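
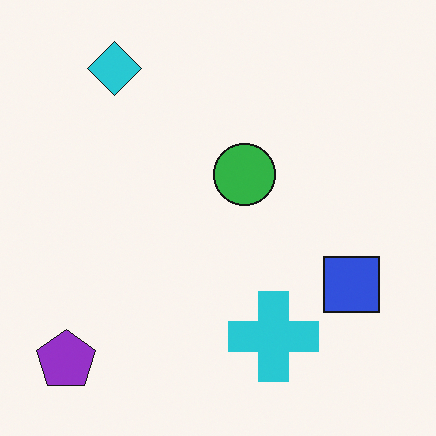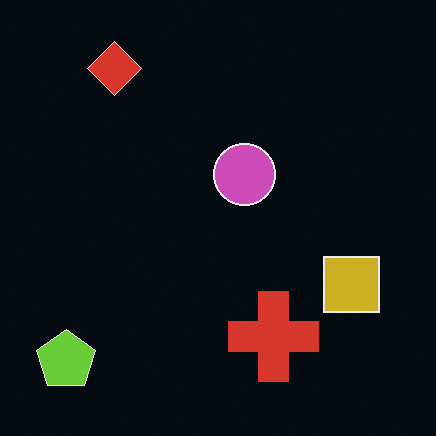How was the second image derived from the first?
The second image is the first color-inverted (negative).

The light background has become dark and every shape's color is its complement — a photographic negative.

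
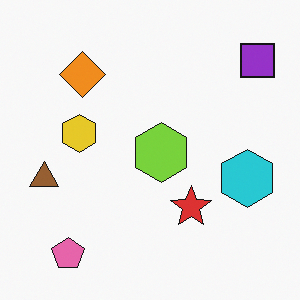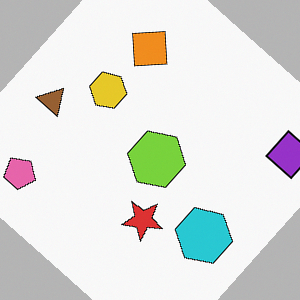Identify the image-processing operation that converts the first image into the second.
It was rotated clockwise by a large amount — several tens of degrees.

Every shape is tilted by the same angle and the image corners show triangular fill wedges — a whole-image rotation by a non-right angle.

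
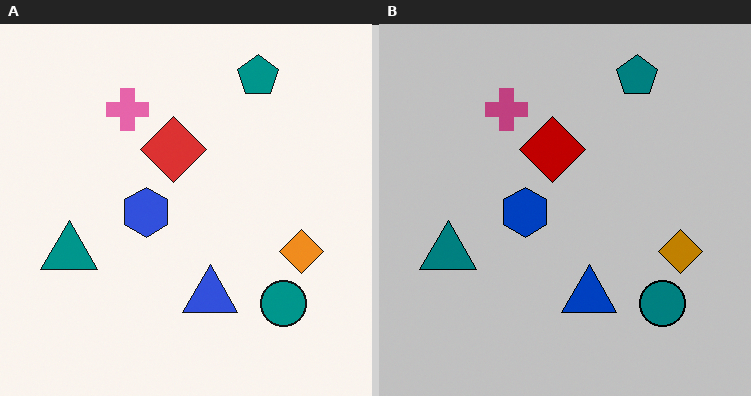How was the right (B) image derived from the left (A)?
The image was aggressively posterized.

Each flat color has snapped to a coarser quantized level — most visibly, the near-white background has dropped to a flat grey.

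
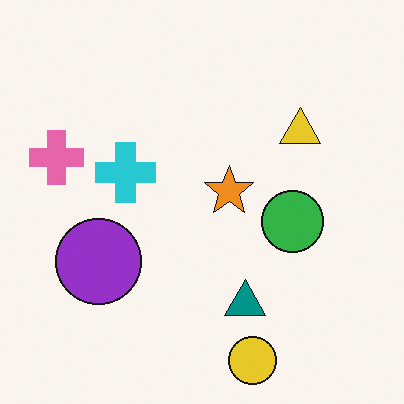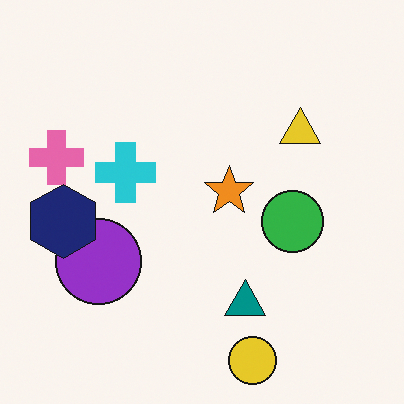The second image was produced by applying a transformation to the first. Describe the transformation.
Overlaid with an additional navy hexagon.

A navy hexagon appears in the second image that is absent from the first.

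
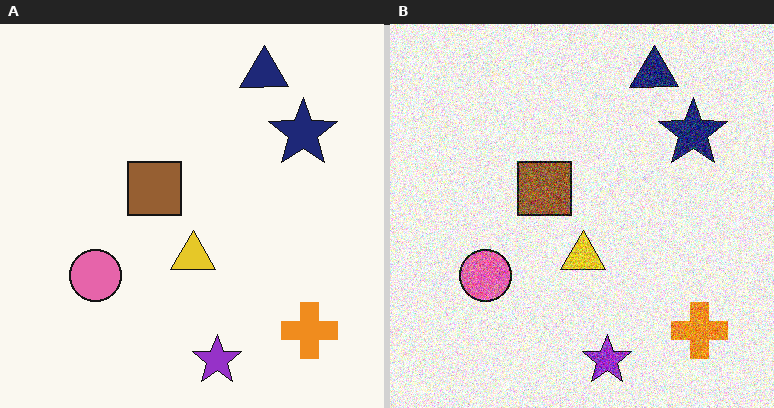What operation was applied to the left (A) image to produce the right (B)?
It was degraded with heavy additive noise.

Random speckle covers the whole image, including the flat background.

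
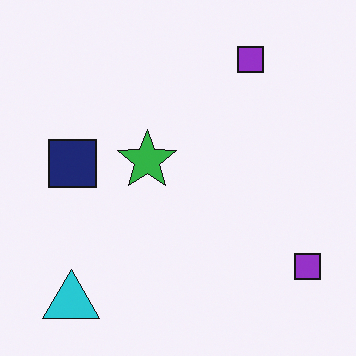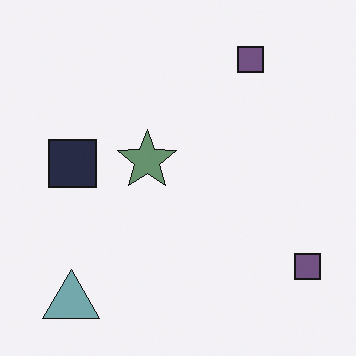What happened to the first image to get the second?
The second image is the first made much more muted (saturation change).

All colors are more muted and greyish — a global saturation change.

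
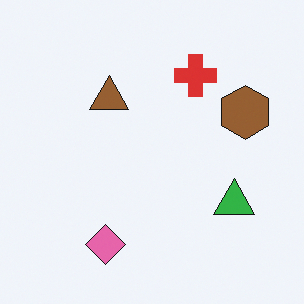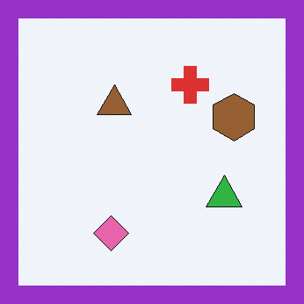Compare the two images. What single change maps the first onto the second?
Framed with a purple border.

A solid purple frame runs around the edge of the second image, with the content slightly shrunk inside it.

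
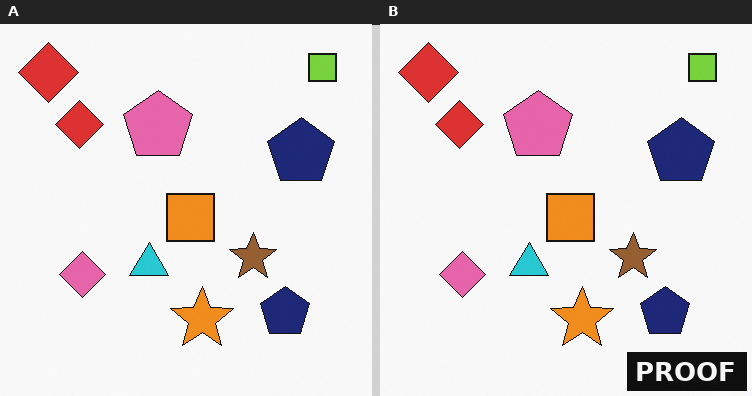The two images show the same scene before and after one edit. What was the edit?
The image was watermarked with the text "PROOF" in the lower-right corner.

A dark label reading "PROOF" appears in the lower-right corner.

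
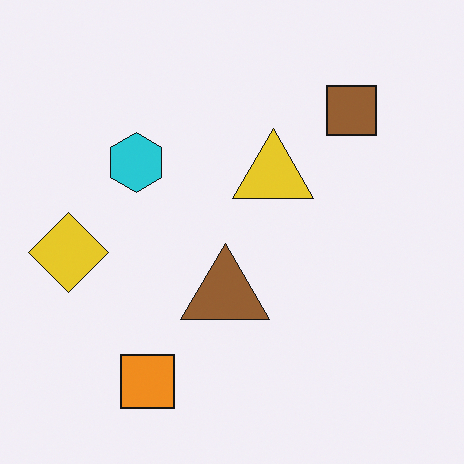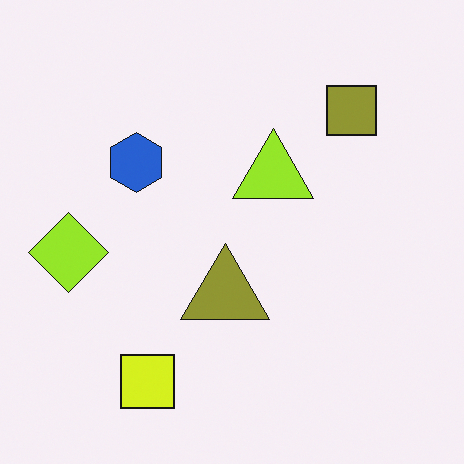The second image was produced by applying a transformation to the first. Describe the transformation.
The transformation is: hue-shifted slightly.

Every shape's color has rotated by the same amount around the hue wheel — a uniform hue shift.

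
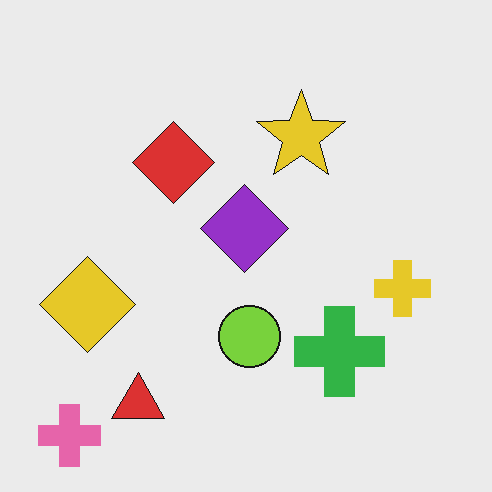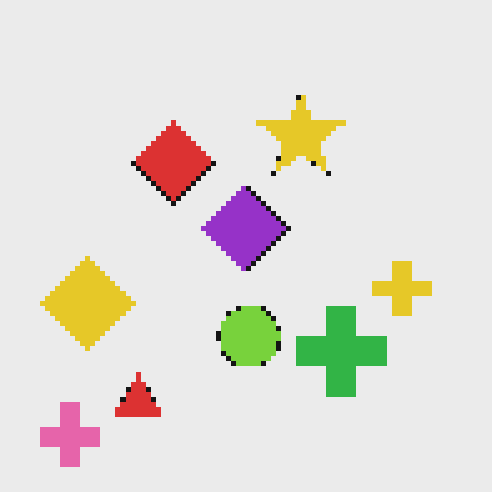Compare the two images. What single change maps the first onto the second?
It was mildly pixelated.

Shapes are reduced to large square blocks; fine edges and outlines are lost — a downscale-then-upscale (mosaic) effect.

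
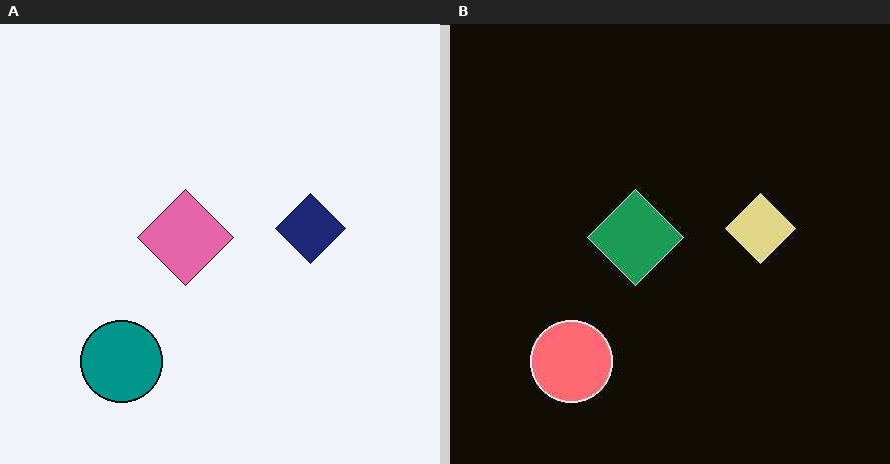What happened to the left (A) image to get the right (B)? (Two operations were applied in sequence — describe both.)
The transformation is: color-inverted (negative), then JPEG-compressed with visible artifacts.

The light background has become dark and every shape's color is its complement — a photographic negative. Blocky 8×8 compression artifacts appear around shape edges and the flat background shows ringing — characteristic JPEG degradation.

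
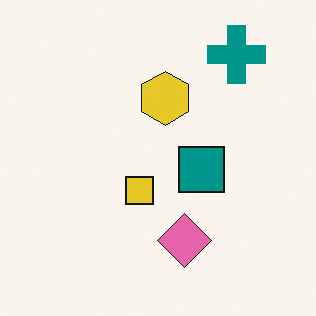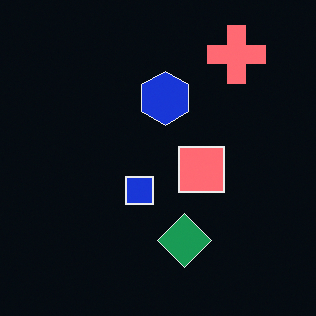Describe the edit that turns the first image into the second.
The transformation is: color-inverted (negative).

The light background has become dark and every shape's color is its complement — a photographic negative.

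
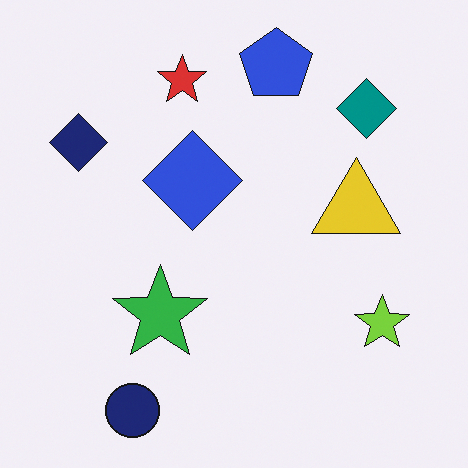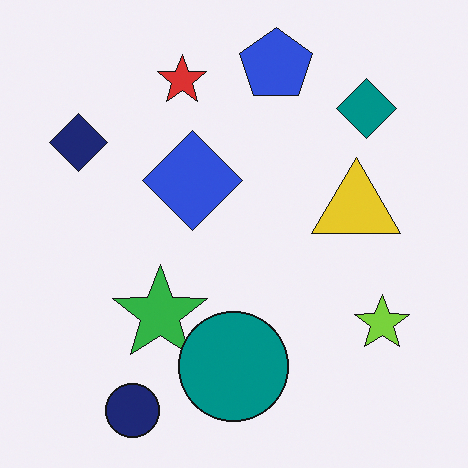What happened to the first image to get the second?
This is the original image overlaid with an additional teal circle.

A teal circle appears in the second image that is absent from the first.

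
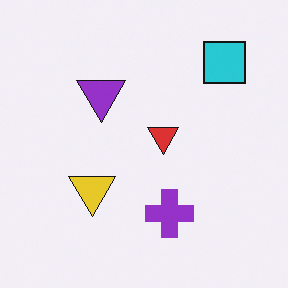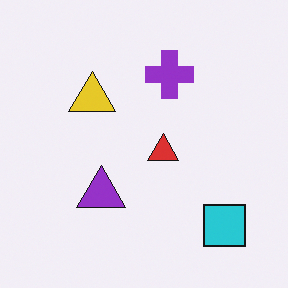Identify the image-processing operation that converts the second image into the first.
The image was flipped vertically (top ↔ bottom).

The cyan square is in the bottom-right of the second image and the top-right of the first — shapes on opposite sides of the horizontal midline have swapped in a mirror flip.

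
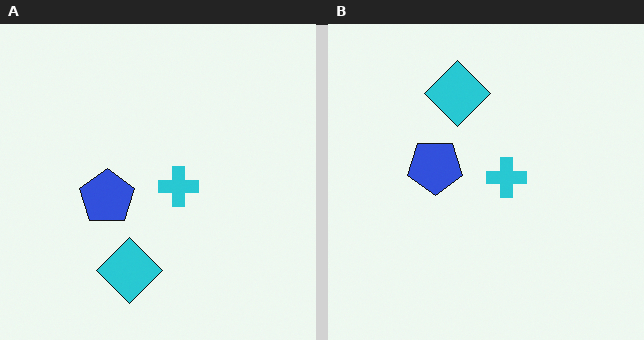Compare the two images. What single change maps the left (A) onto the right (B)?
The transformation is: flipped vertically (top ↔ bottom).

The cyan diamond is in the bottom of the left (A) image and the top of the right (B) — shapes on opposite sides of the horizontal midline have swapped in a mirror flip.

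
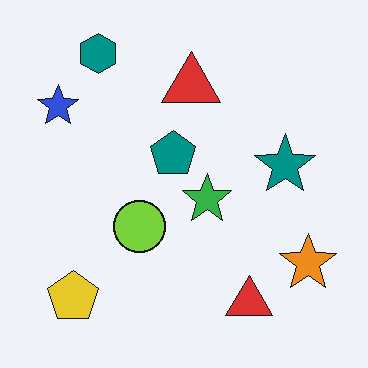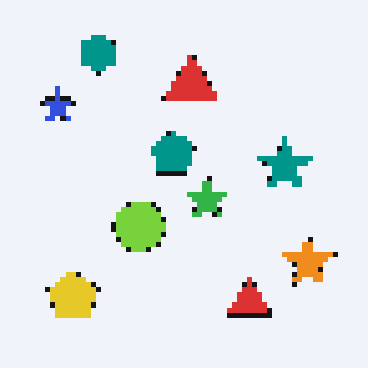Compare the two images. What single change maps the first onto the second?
The transformation is: lightly pixelated (a mild mosaic effect).

Shapes are reduced to large square blocks; fine edges and outlines are lost — a downscale-then-upscale (mosaic) effect.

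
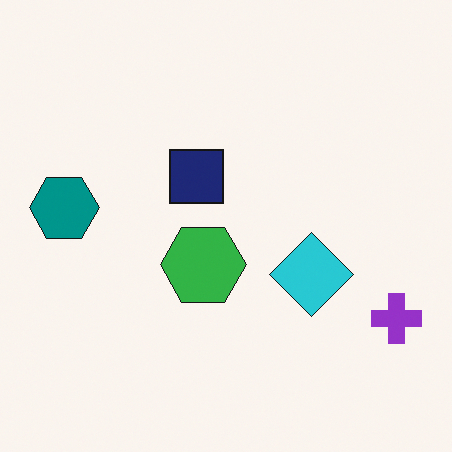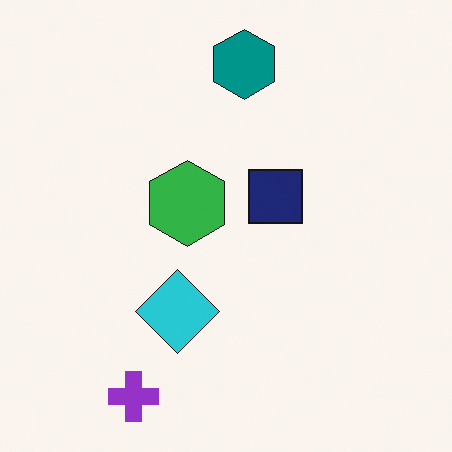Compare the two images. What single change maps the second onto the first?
It was rotated 90° counter-clockwise.

The purple cross sits in the bottom-left of the second image and the bottom-right of the first — consistent with a whole-image 90° counter-clockwise rotation.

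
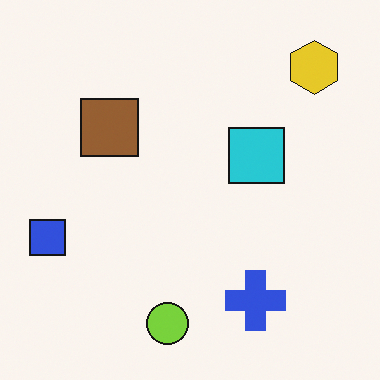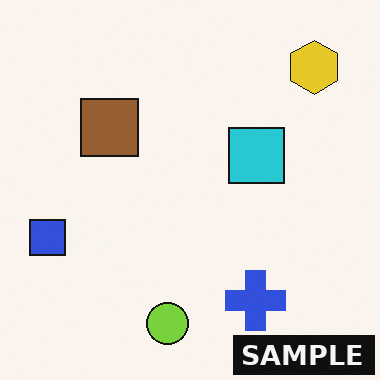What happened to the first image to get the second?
It was watermarked with the text "SAMPLE" in the lower-right corner.

A dark label reading "SAMPLE" appears in the lower-right corner.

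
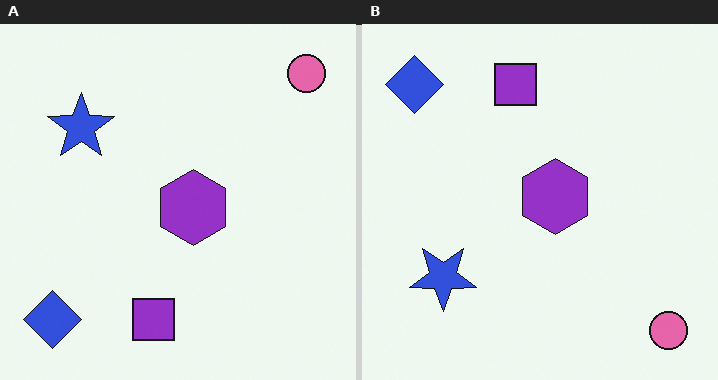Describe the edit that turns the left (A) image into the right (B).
The transformation is: flipped vertically (top ↔ bottom).

The pink circle is in the top-right of the left (A) image and the bottom-right of the right (B) — shapes on opposite sides of the horizontal midline have swapped in a mirror flip.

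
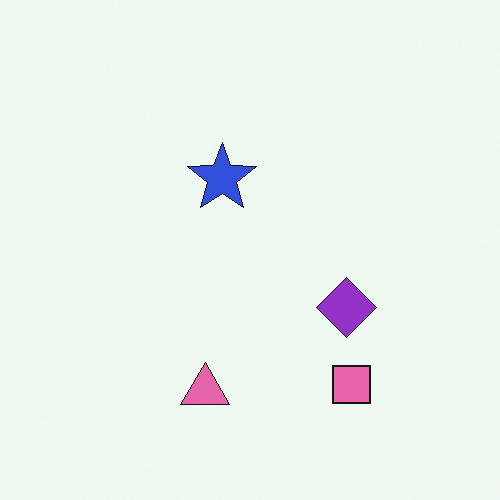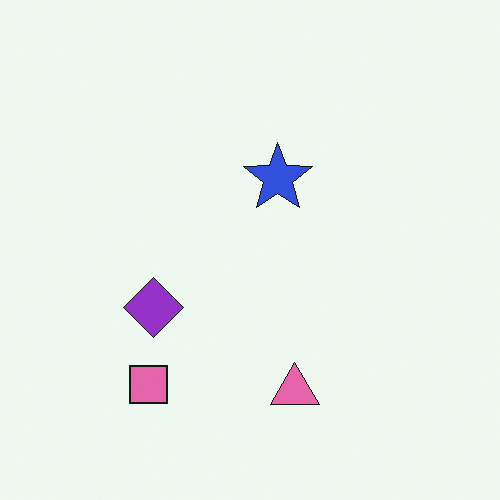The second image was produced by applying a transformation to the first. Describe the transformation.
The image was flipped horizontally (left ↔ right).

The pink square is in the bottom-right of the first image and the bottom-left of the second — shapes on opposite sides of the vertical midline have swapped in a mirror flip.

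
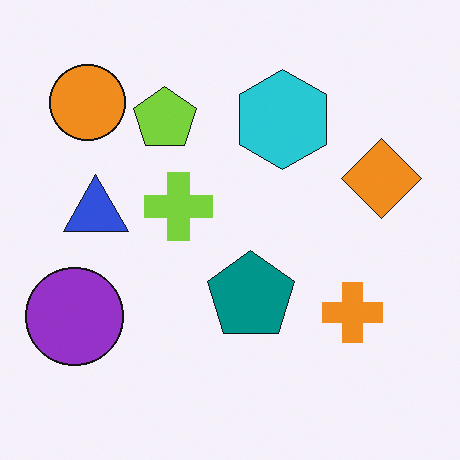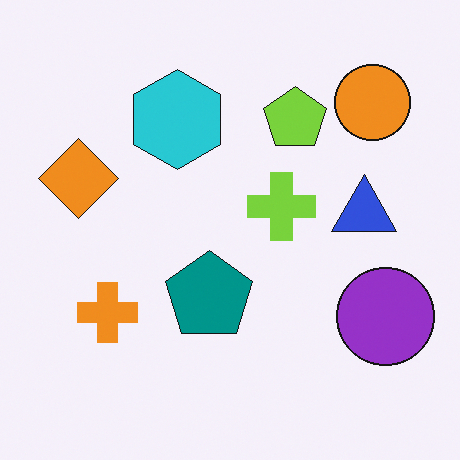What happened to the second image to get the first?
This is the original image flipped horizontally (left ↔ right).

The purple circle is in the bottom-right of the second image and the bottom-left of the first — shapes on opposite sides of the vertical midline have swapped in a mirror flip.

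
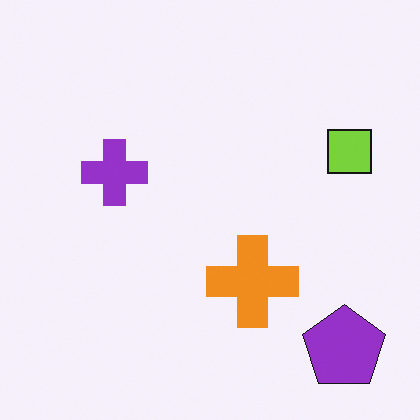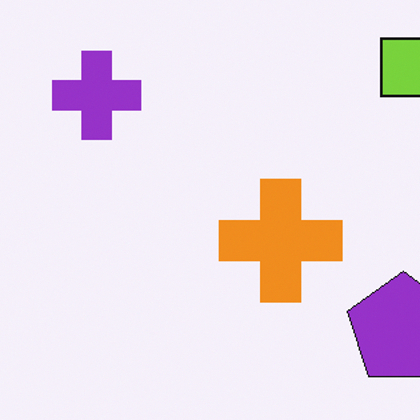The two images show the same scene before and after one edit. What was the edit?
The second image is the first cropped to a modestly smaller region and rescaled.

The visible shapes are larger and the field of view is narrower; shapes near the original edges may be partly or wholly outside the frame — a crop-and-rescale.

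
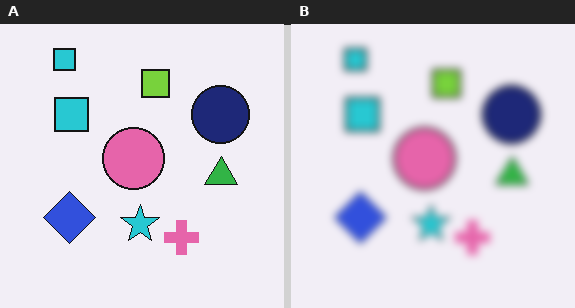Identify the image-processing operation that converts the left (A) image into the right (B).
The transformation is: noticeably gaussian-blurred.

Shape edges and outlines are uniformly softened across the whole image.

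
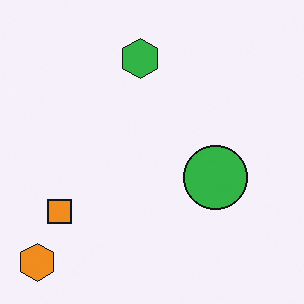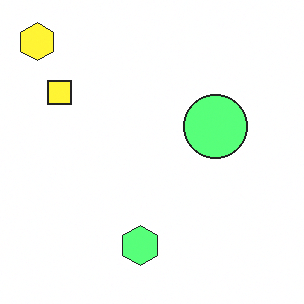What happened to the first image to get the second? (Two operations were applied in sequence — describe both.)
The transformation is: substantially brightened, then flipped vertically (top ↔ bottom).

Every pixel — background and shapes alike — is uniformly brightened. The orange hexagon is in the bottom-left of the first image and the top-left of the second — shapes on opposite sides of the horizontal midline have swapped in a mirror flip.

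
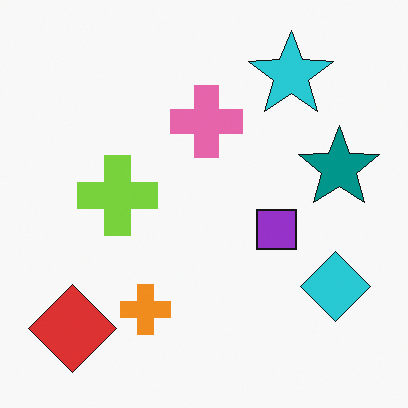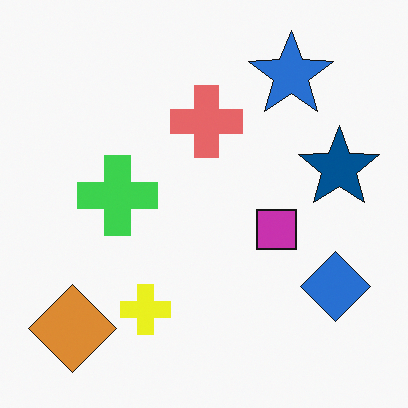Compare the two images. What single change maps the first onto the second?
Hue-shifted slightly.

Every shape's color has rotated by the same amount around the hue wheel — a uniform hue shift.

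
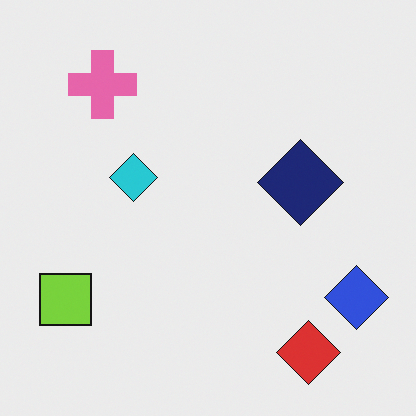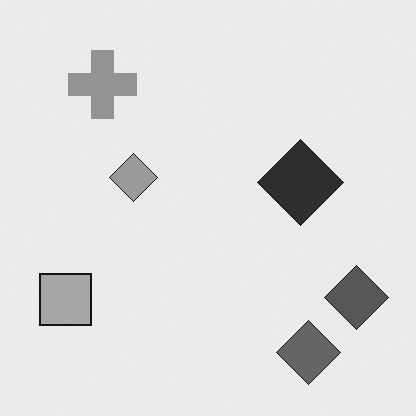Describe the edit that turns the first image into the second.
The second image is the first converted to grayscale.

All color is removed — every shape is now a shade of grey.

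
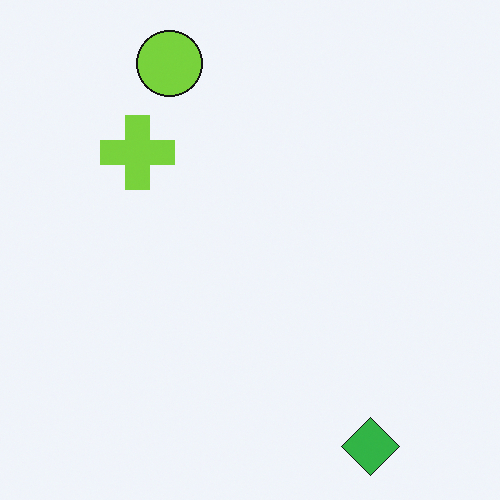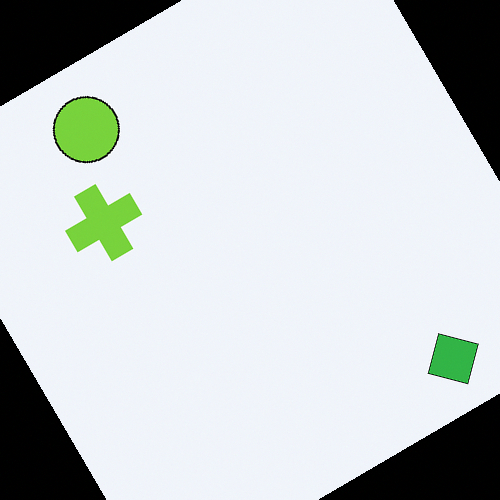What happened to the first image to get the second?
The second image is the first rotated counter-clockwise by a large amount — several tens of degrees.

Every shape is tilted by the same angle and the image corners show triangular fill wedges — a whole-image rotation by a non-right angle.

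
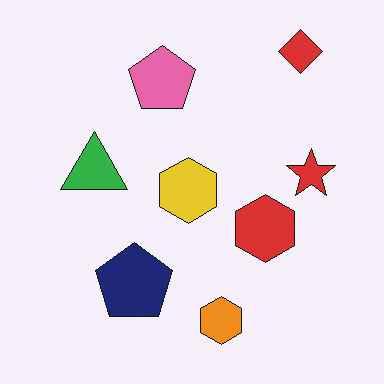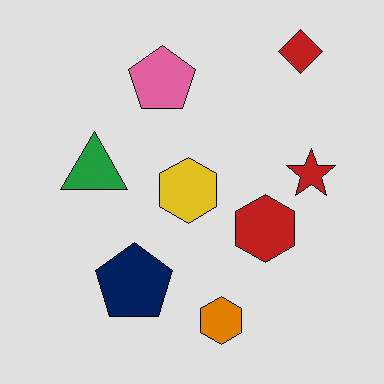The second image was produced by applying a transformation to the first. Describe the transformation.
The image was moderately posterized.

Each flat color has snapped to a coarser quantized level — most visibly, the near-white background has dropped to a flat grey.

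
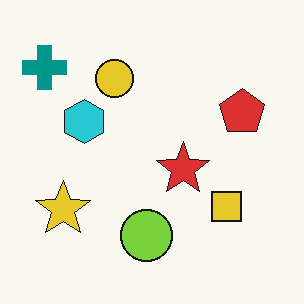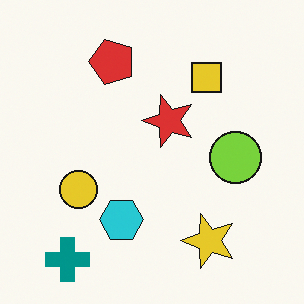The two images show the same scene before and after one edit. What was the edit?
It was rotated 90° counter-clockwise.

The teal cross sits in the top-left of the first image and the bottom-left of the second — consistent with a whole-image 90° counter-clockwise rotation.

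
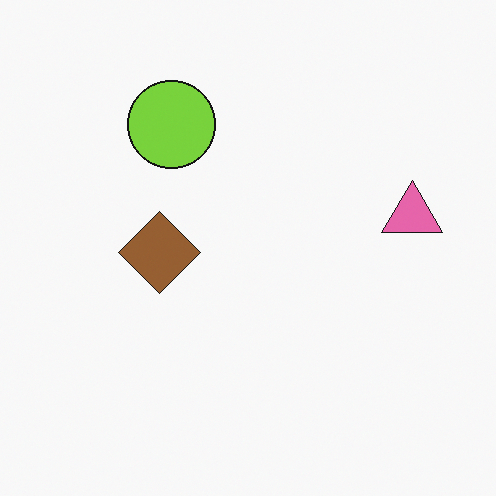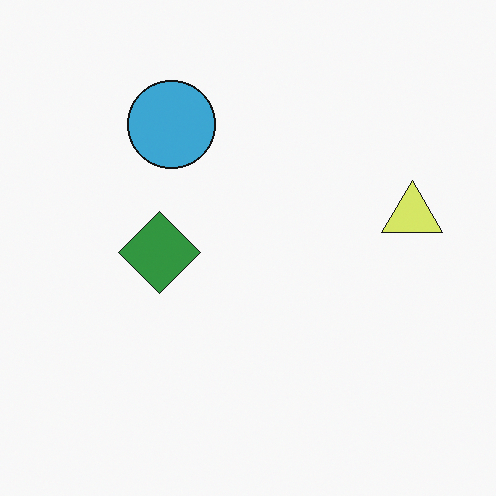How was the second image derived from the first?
The second image is the first hue-shifted by a moderate amount.

Every shape's color has rotated by the same amount around the hue wheel — a uniform hue shift.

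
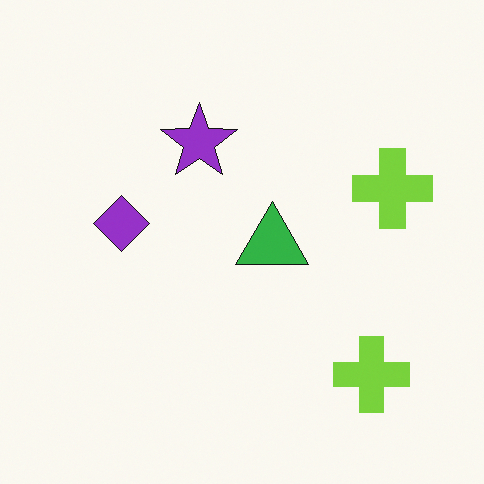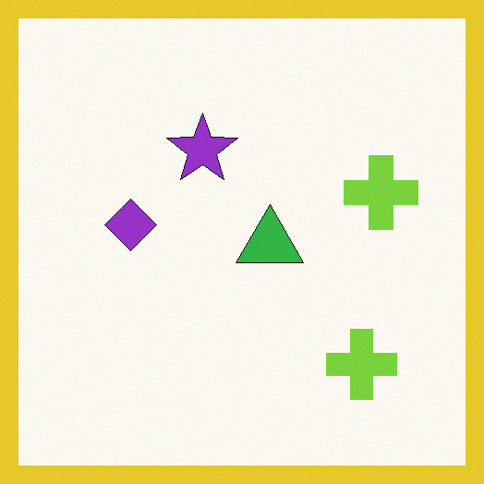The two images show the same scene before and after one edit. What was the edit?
It was framed with a yellow border.

A solid yellow frame runs around the edge of the second image, with the content slightly shrunk inside it.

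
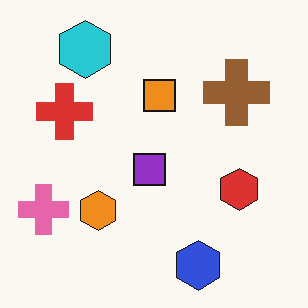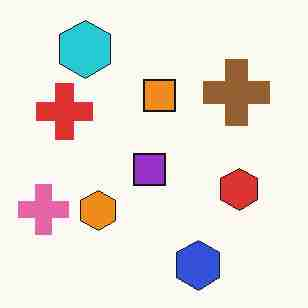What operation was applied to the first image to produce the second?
It was degraded with heavy JPEG compression.

Blocky 8×8 compression artifacts appear around shape edges and the flat background shows ringing — characteristic JPEG degradation.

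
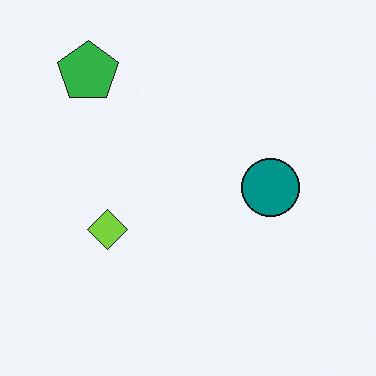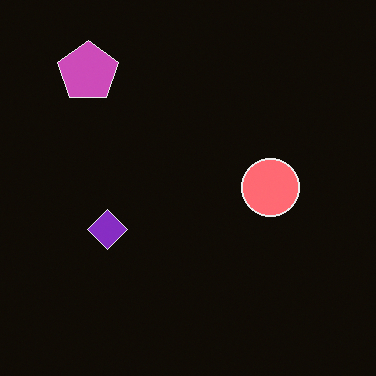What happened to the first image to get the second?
It was color-inverted (negative).

The light background has become dark and every shape's color is its complement — a photographic negative.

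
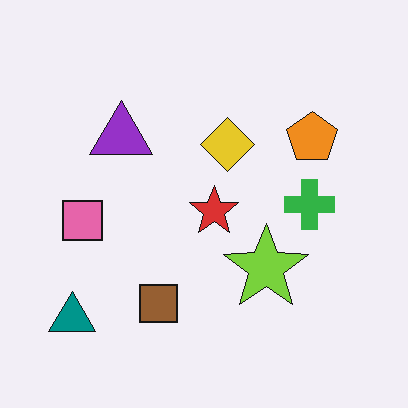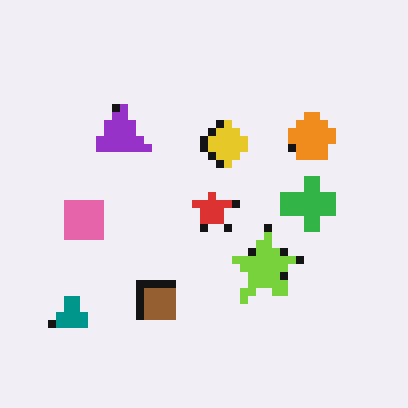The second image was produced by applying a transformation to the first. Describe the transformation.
This is the original image moderately pixelated.

Shapes are reduced to large square blocks; fine edges and outlines are lost — a downscale-then-upscale (mosaic) effect.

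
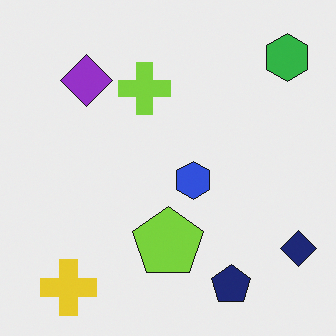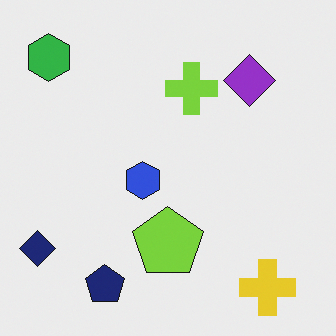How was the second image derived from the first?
The transformation is: flipped horizontally (left ↔ right).

The navy diamond is in the bottom-right of the first image and the bottom-left of the second — shapes on opposite sides of the vertical midline have swapped in a mirror flip.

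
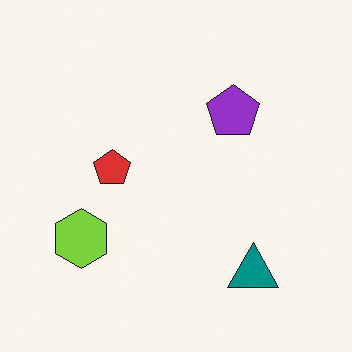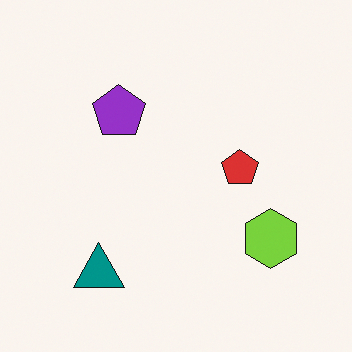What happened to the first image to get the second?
It was flipped horizontally (left ↔ right).

The lime hexagon is in the bottom-left of the first image and the bottom-right of the second — shapes on opposite sides of the vertical midline have swapped in a mirror flip.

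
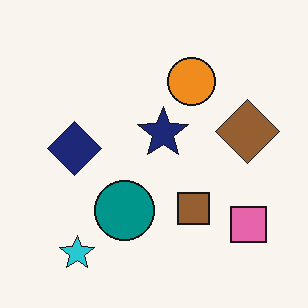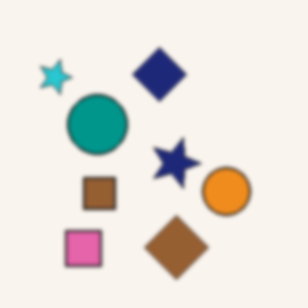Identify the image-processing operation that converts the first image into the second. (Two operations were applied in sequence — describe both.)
This is the original image rotated 90° clockwise, then lightly blurred.

The cyan star sits in the bottom-left of the first image and the top-left of the second — consistent with a whole-image 90° clockwise rotation. Shape edges and outlines are uniformly softened across the whole image.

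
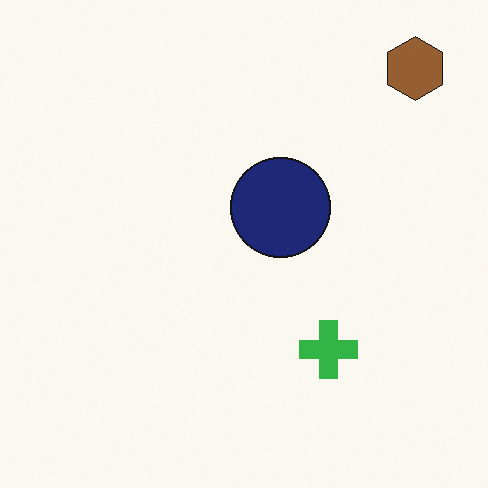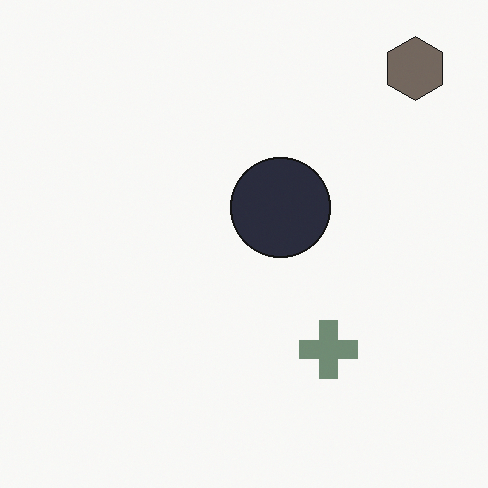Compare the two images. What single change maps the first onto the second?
The second image is the first heavily desaturated.

All colors are more muted and greyish — a global saturation change.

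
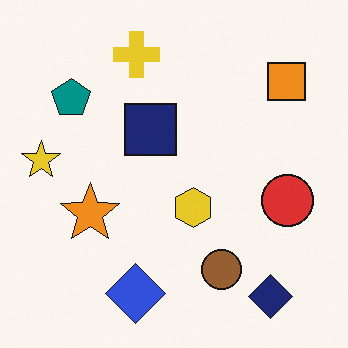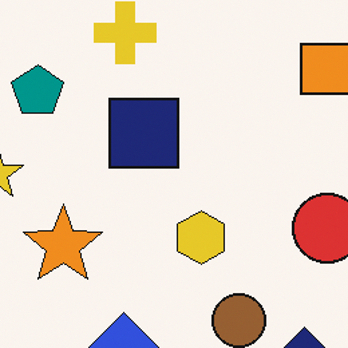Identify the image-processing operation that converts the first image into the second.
The second image is the first cropped to a modestly smaller region and rescaled.

The visible shapes are larger and the field of view is narrower; shapes near the original edges may be partly or wholly outside the frame — a crop-and-rescale.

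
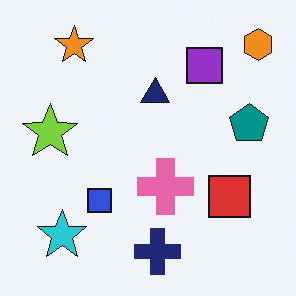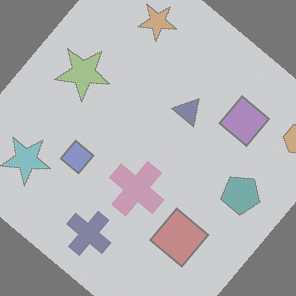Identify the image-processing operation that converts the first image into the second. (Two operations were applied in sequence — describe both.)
It was rotated clockwise by a large amount — several tens of degrees, then washed out (contrast reduced).

Every shape is tilted by the same angle and the image corners show triangular fill wedges — a whole-image rotation by a non-right angle. Tones are pushed toward mid-grey across the whole image — a global contrast change.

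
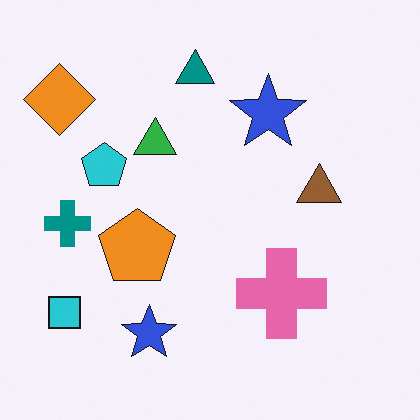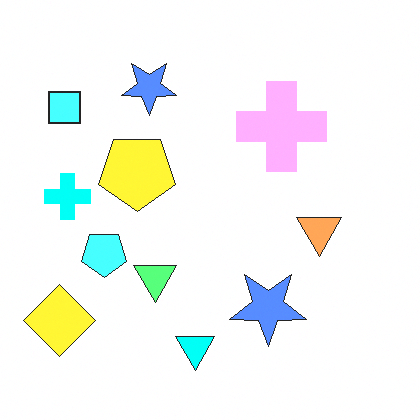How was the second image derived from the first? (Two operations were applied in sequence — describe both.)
The image was noticeably brightened, then flipped vertically (top ↔ bottom).

Every pixel — background and shapes alike — is uniformly brightened. The teal triangle is in the top of the first image and the bottom of the second — shapes on opposite sides of the horizontal midline have swapped in a mirror flip.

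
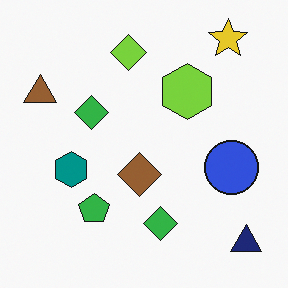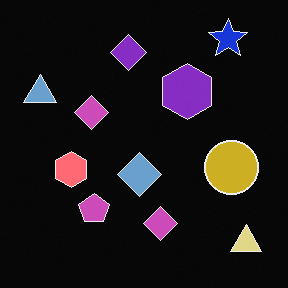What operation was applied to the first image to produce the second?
It was color-inverted (negative).

The light background has become dark and every shape's color is its complement — a photographic negative.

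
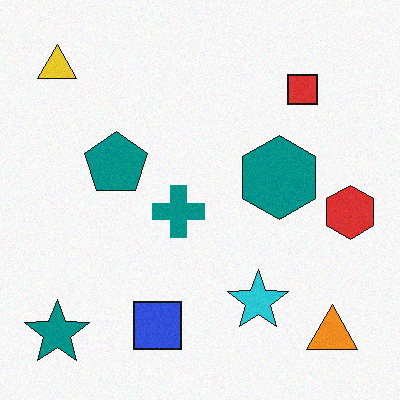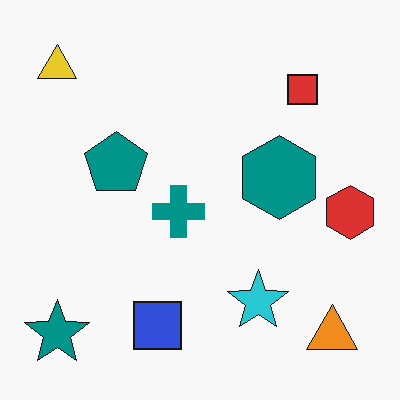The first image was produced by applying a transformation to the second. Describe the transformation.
It was degraded with a light layer of grain.

Random speckle covers the whole image, including the flat background.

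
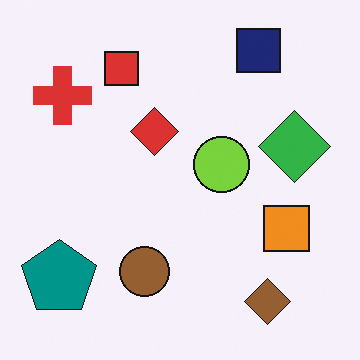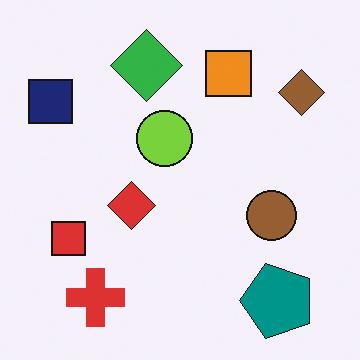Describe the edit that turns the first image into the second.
The second image is the first rotated 90° counter-clockwise.

The teal pentagon sits in the bottom-left of the first image and the bottom-right of the second — consistent with a whole-image 90° counter-clockwise rotation.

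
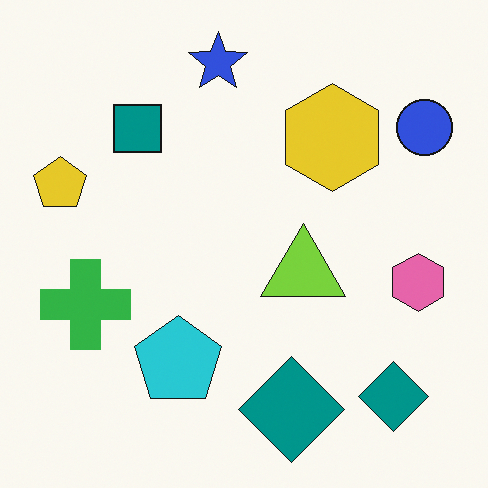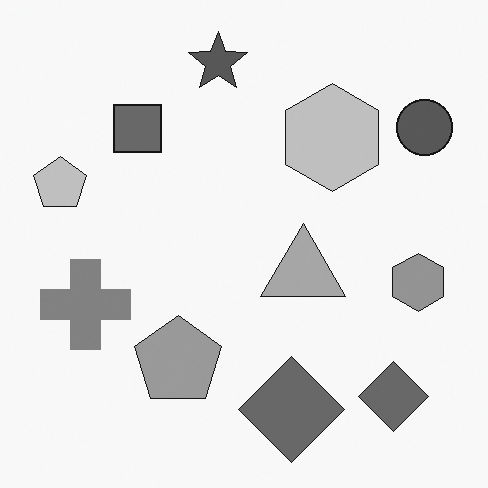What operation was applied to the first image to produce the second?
It was converted to grayscale.

All color is removed — every shape is now a shade of grey.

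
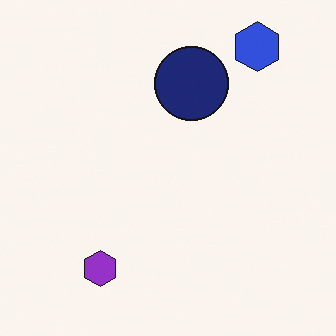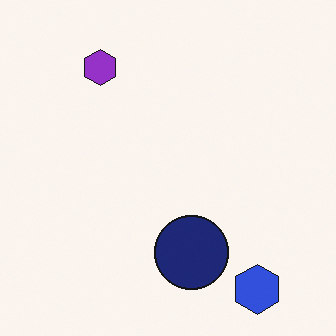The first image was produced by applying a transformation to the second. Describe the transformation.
This is the original image flipped vertically (top ↔ bottom).

The blue hexagon is in the bottom-right of the second image and the top-right of the first — shapes on opposite sides of the horizontal midline have swapped in a mirror flip.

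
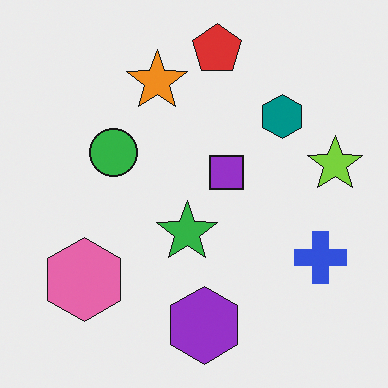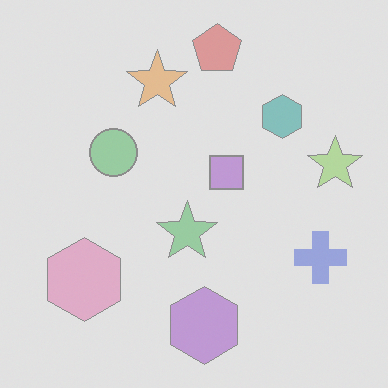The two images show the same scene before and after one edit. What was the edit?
This is the original image given much lower contrast.

Tones are pushed toward mid-grey across the whole image — a global contrast change.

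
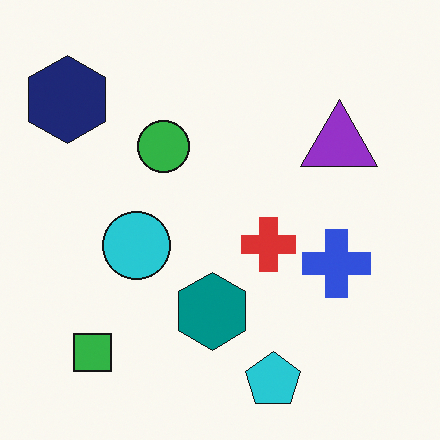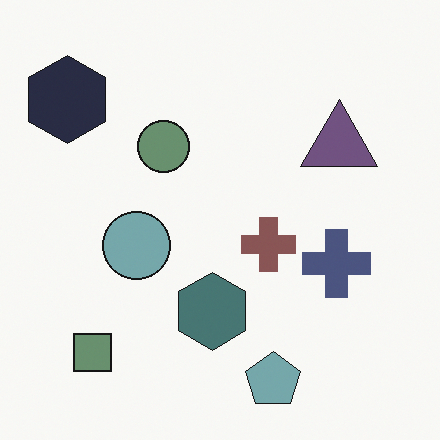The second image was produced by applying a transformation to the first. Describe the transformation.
This is the original image heavily desaturated.

All colors are more muted and greyish — a global saturation change.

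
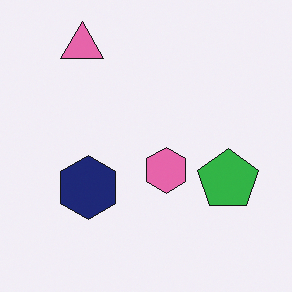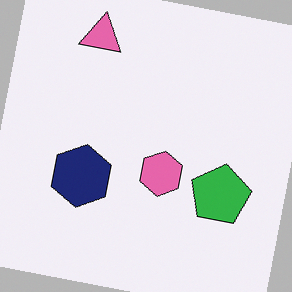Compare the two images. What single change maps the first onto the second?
Rotated clockwise by a small amount.

Every shape is tilted by the same angle and the image corners show triangular fill wedges — a whole-image rotation by a non-right angle.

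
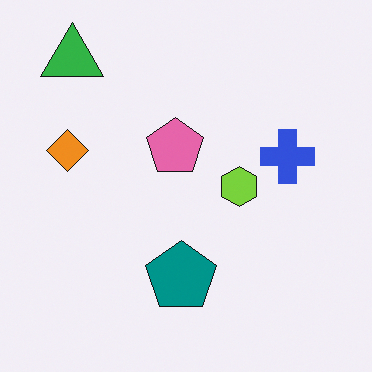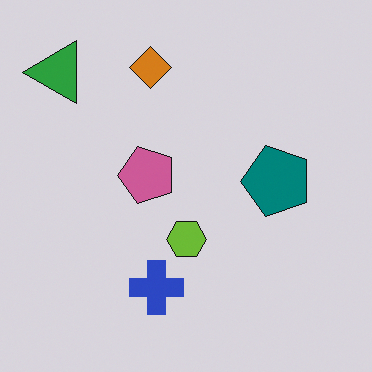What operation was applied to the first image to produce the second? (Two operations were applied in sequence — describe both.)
The transformation is: transposed (reflected across the top-left ↔ bottom-right diagonal), then slightly darkened.

Shapes have swapped their row and column positions — what was in the top-right is now in the bottom-left — a diagonal reflection. Every pixel — background and shapes alike — is uniformly darkened.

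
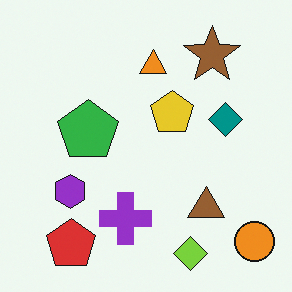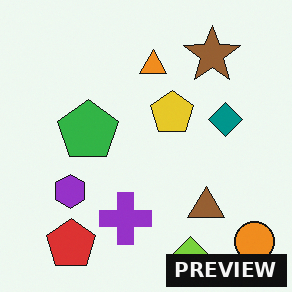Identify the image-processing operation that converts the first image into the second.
The image was watermarked with the text "PREVIEW" in the lower-right corner.

A dark label reading "PREVIEW" appears in the lower-right corner.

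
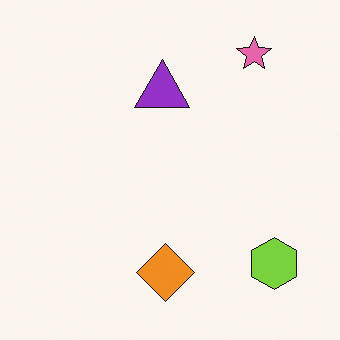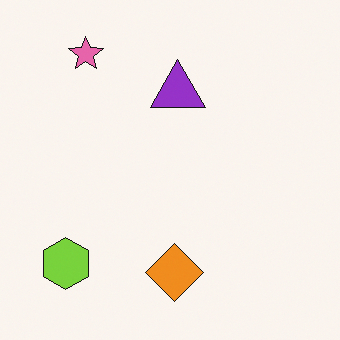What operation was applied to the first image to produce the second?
The transformation is: flipped horizontally (left ↔ right).

The lime hexagon is in the bottom-right of the first image and the bottom-left of the second — shapes on opposite sides of the vertical midline have swapped in a mirror flip.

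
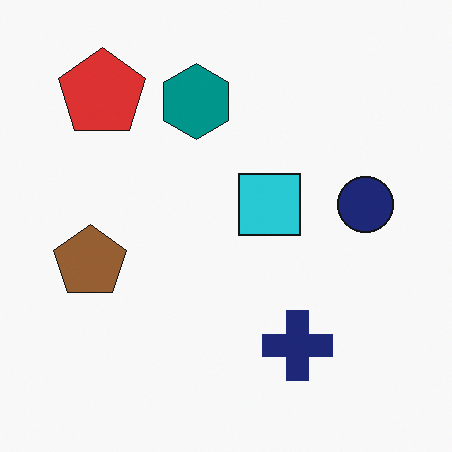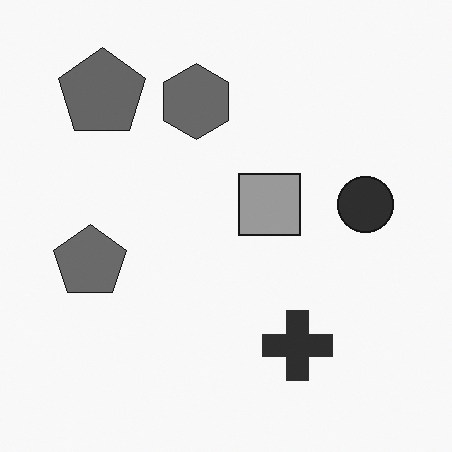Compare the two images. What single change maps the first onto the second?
The transformation is: converted to grayscale.

All color is removed — every shape is now a shade of grey.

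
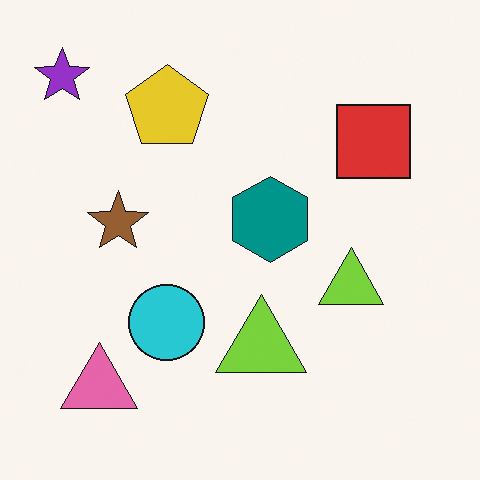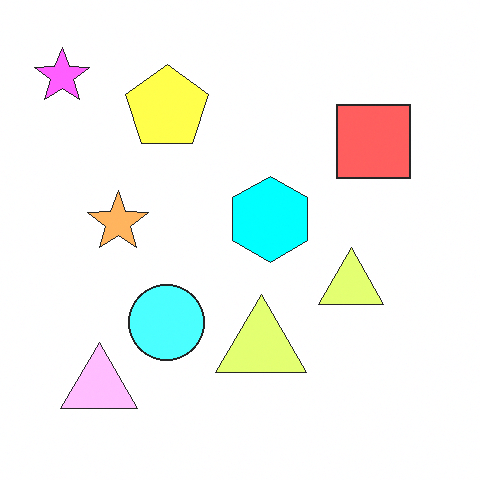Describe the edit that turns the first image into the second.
The image was noticeably brightened.

Every pixel — background and shapes alike — is uniformly brightened.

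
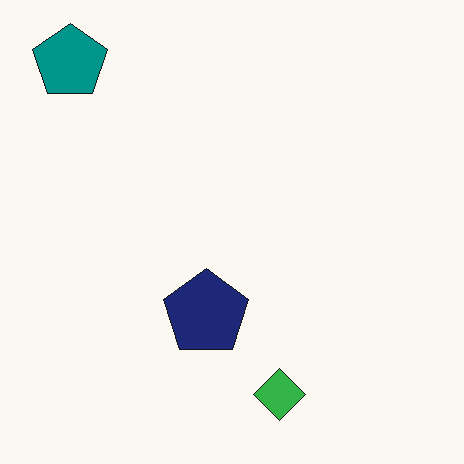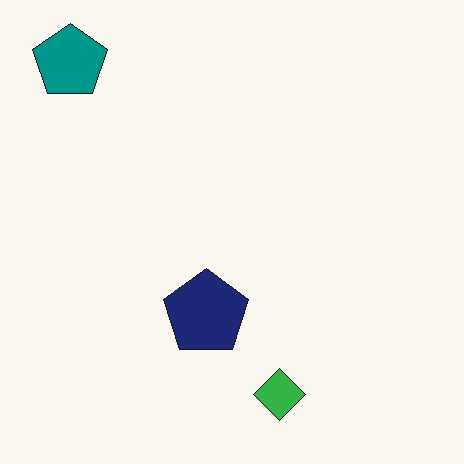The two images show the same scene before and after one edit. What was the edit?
The transformation is: JPEG-compressed with visible artifacts.

Blocky 8×8 compression artifacts appear around shape edges and the flat background shows ringing — characteristic JPEG degradation.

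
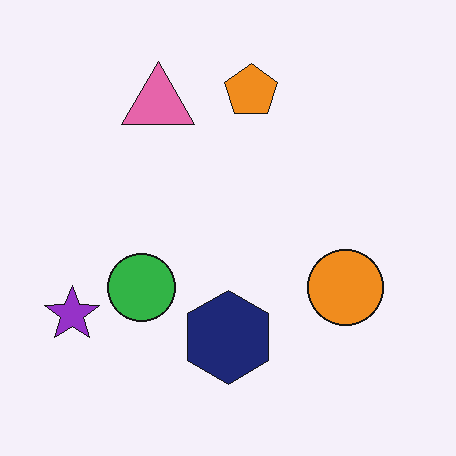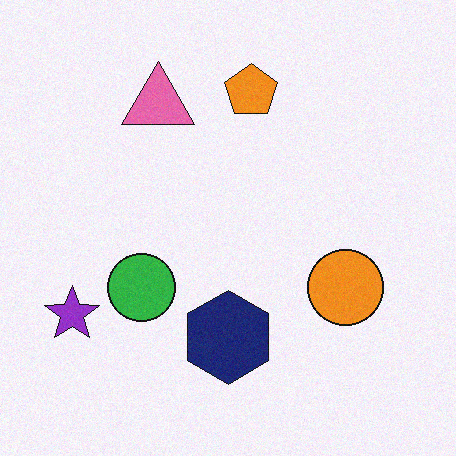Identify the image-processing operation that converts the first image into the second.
It was degraded with light additive noise.

Random speckle covers the whole image, including the flat background.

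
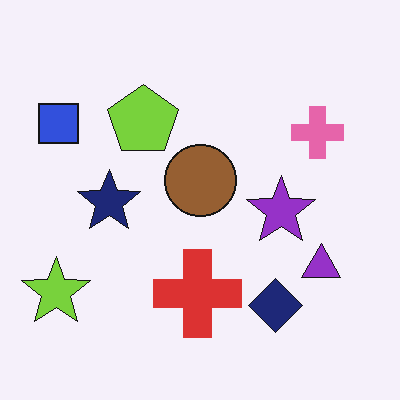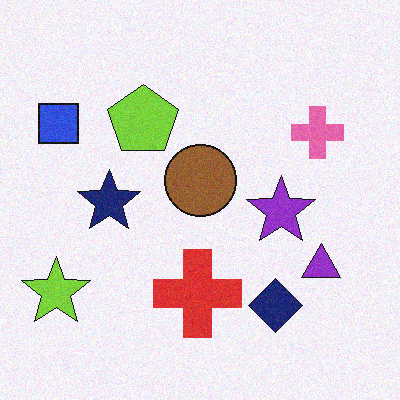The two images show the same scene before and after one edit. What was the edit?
The transformation is: degraded with subtle gaussian noise.

Random speckle covers the whole image, including the flat background.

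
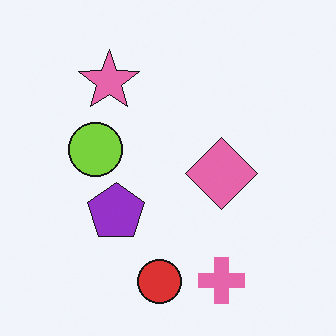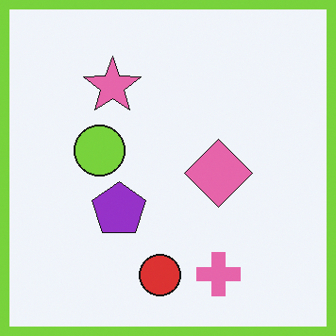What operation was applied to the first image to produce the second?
The transformation is: framed with a lime border.

A solid lime frame runs around the edge of the second image, with the content slightly shrunk inside it.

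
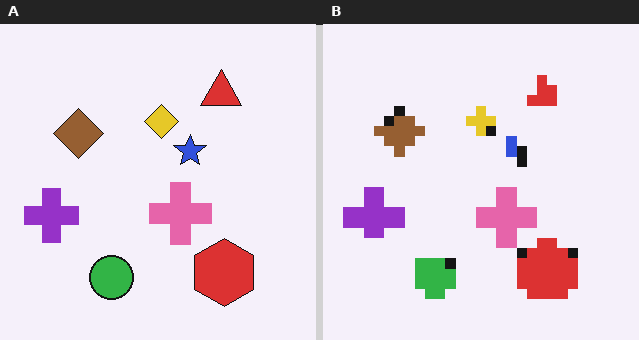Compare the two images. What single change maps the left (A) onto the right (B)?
The image was coarsely pixelated.

Shapes are reduced to large square blocks; fine edges and outlines are lost — a downscale-then-upscale (mosaic) effect.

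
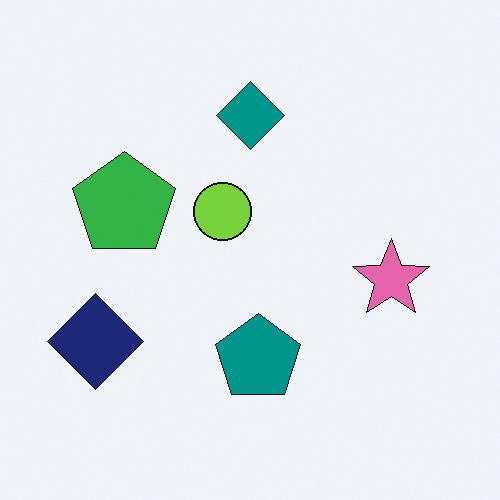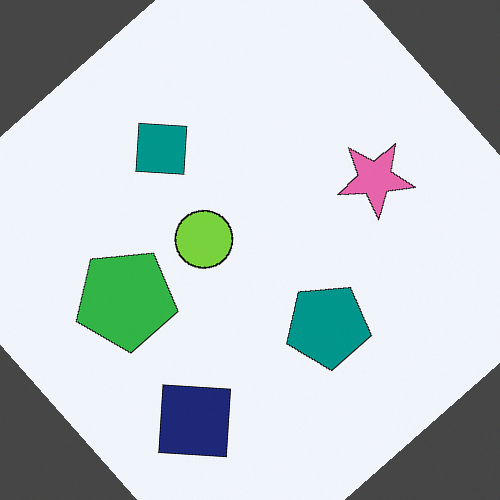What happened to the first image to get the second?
The image was rotated counter-clockwise by a large amount — several tens of degrees.

Every shape is tilted by the same angle and the image corners show triangular fill wedges — a whole-image rotation by a non-right angle.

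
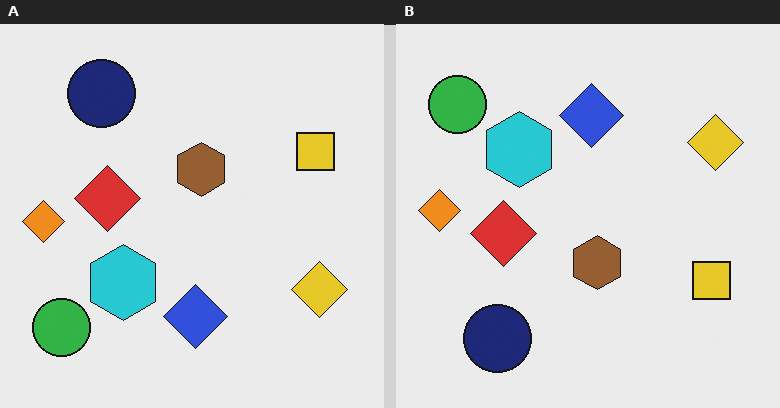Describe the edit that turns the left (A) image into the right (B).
The transformation is: flipped vertically (top ↔ bottom).

The navy circle is in the top-left of the left (A) image and the bottom-left of the right (B) — shapes on opposite sides of the horizontal midline have swapped in a mirror flip.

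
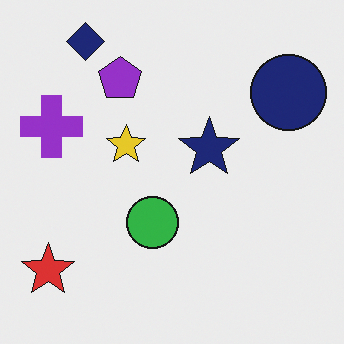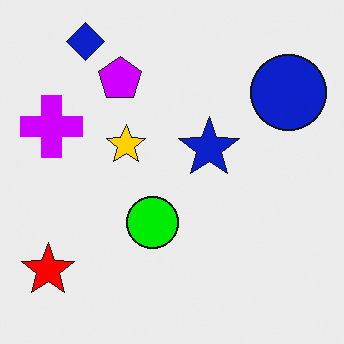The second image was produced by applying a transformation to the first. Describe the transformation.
Heavily oversaturated.

All colors are more vivid — a global saturation change.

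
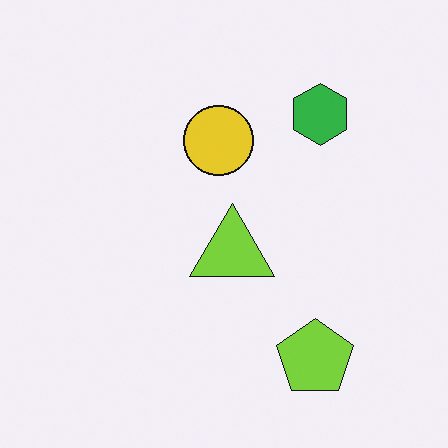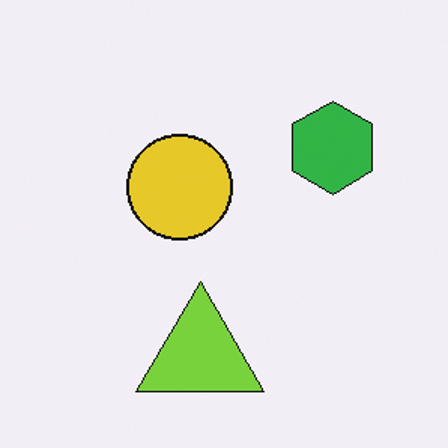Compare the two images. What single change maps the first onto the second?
It was cropped slightly and scaled back up.

The visible shapes are larger and the field of view is narrower; shapes near the original edges may be partly or wholly outside the frame — a crop-and-rescale.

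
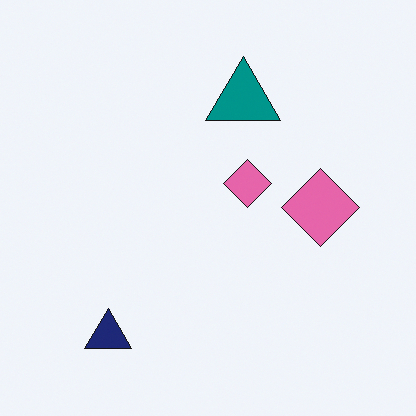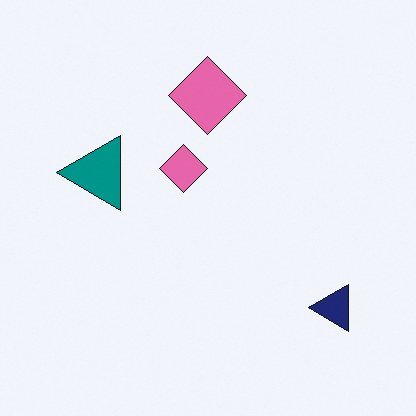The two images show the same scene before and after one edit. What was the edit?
The transformation is: rotated 90° counter-clockwise.

The navy triangle sits in the bottom-left of the first image and the bottom-right of the second — consistent with a whole-image 90° counter-clockwise rotation.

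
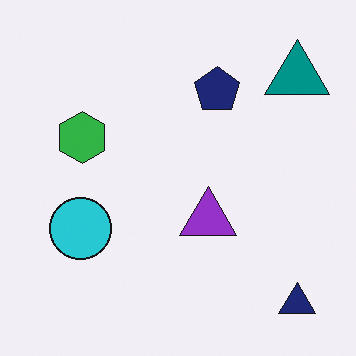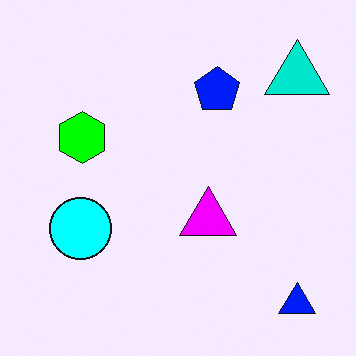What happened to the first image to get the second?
It was made much more vivid (saturation change).

All colors are more vivid — a global saturation change.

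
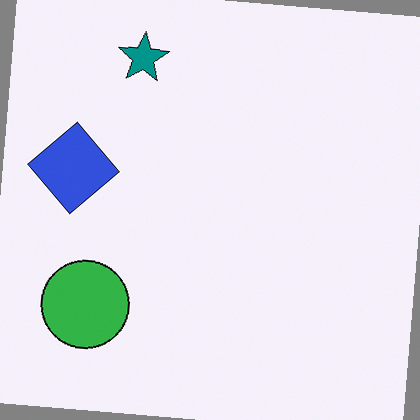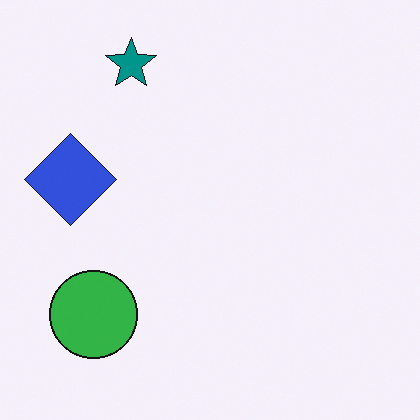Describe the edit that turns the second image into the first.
It was rotated clockwise by a small amount.

Every shape is tilted by the same angle and the image corners show triangular fill wedges — a whole-image rotation by a non-right angle.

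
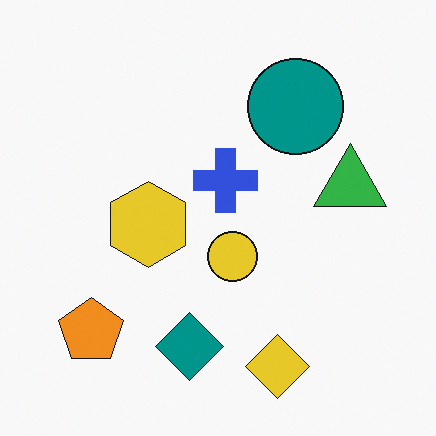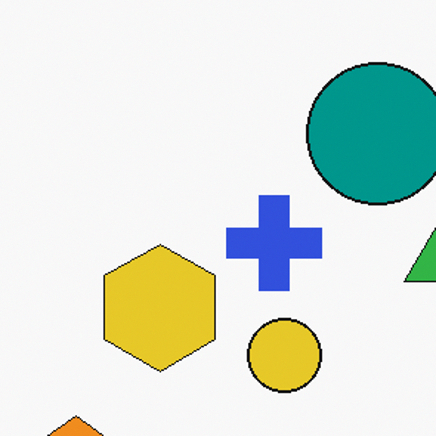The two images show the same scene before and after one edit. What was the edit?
The image was cropped slightly and scaled back up.

The visible shapes are larger and the field of view is narrower; shapes near the original edges may be partly or wholly outside the frame — a crop-and-rescale.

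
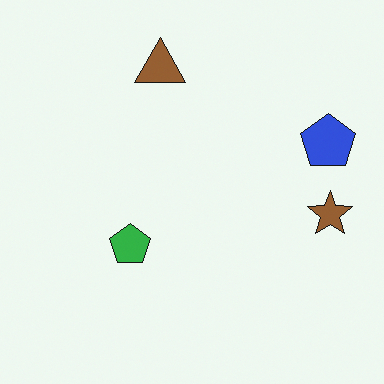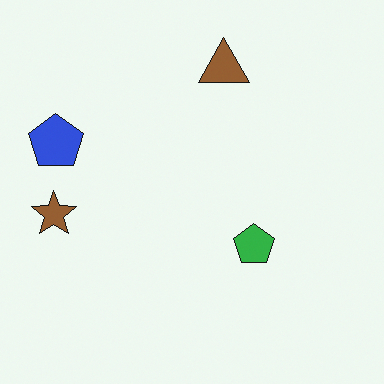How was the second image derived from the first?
Flipped horizontally (left ↔ right).

The brown star is in the right of the first image and the left of the second — shapes on opposite sides of the vertical midline have swapped in a mirror flip.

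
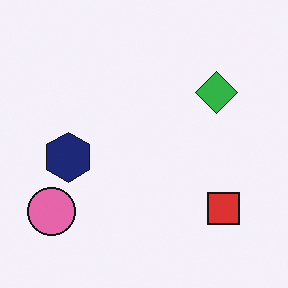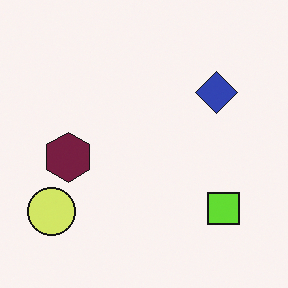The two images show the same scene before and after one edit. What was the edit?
It was hue-shifted noticeably.

Every shape's color has rotated by the same amount around the hue wheel — a uniform hue shift.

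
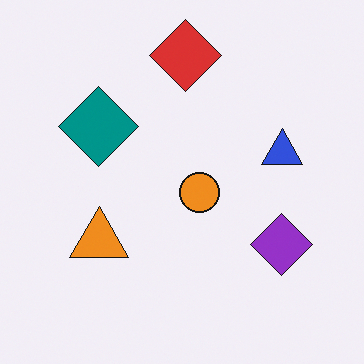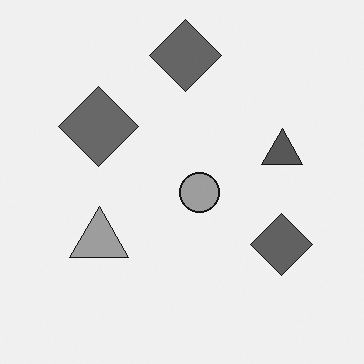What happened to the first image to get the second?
The image was converted to grayscale.

All color is removed — every shape is now a shade of grey.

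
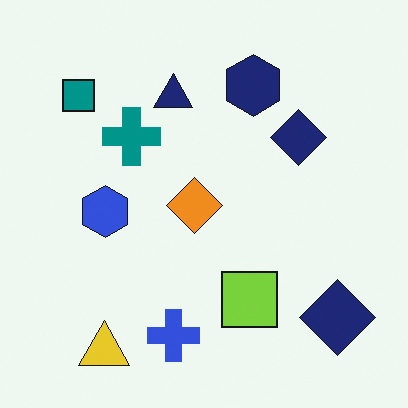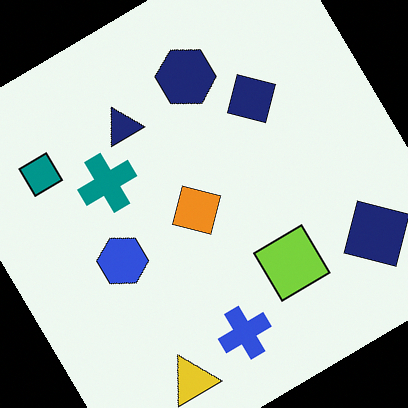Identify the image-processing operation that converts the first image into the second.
Rotated counter-clockwise by a large amount — several tens of degrees.

Every shape is tilted by the same angle and the image corners show triangular fill wedges — a whole-image rotation by a non-right angle.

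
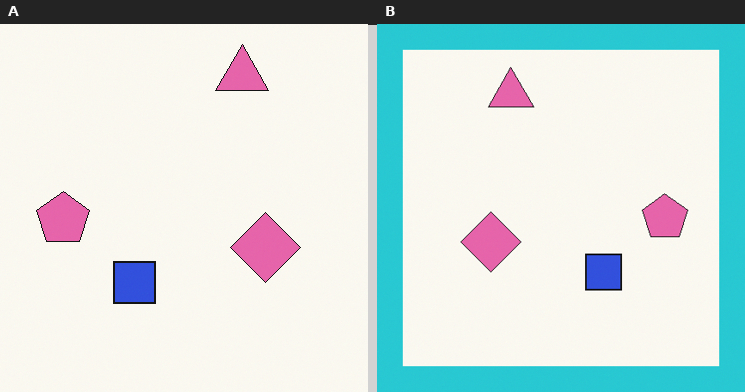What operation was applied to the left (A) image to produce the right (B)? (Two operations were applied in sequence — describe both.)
This is the original image flipped horizontally (left ↔ right), then framed with a cyan border.

The pink pentagon is in the left of the left (A) image and the right of the right (B) — shapes on opposite sides of the vertical midline have swapped in a mirror flip. A solid cyan frame runs around the edge of the right (B) image, with the content slightly shrunk inside it.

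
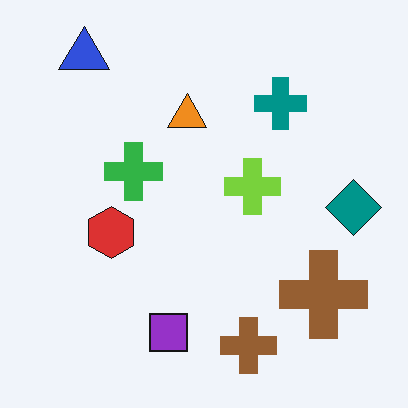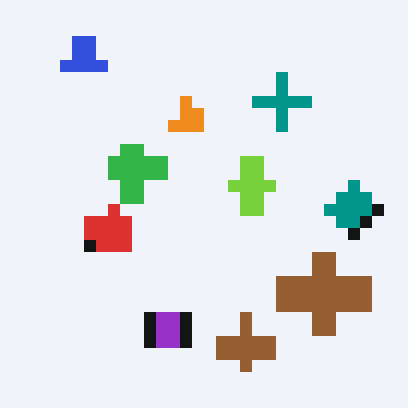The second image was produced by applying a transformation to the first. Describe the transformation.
This is the original image heavily pixelated into large blocks.

Shapes are reduced to large square blocks; fine edges and outlines are lost — a downscale-then-upscale (mosaic) effect.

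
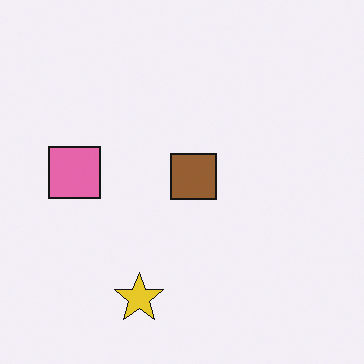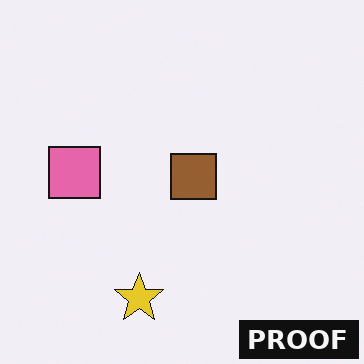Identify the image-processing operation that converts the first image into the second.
It was watermarked with the text "PROOF" in the lower-right corner.

A dark label reading "PROOF" appears in the lower-right corner.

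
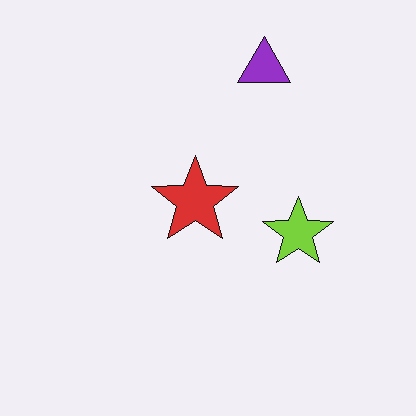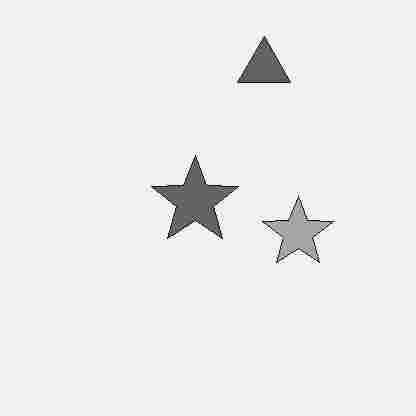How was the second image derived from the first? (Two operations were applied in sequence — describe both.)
Converted to grayscale, then heavily JPEG-compressed with obvious blocking artifacts.

All color is removed — every shape is now a shade of grey. Blocky 8×8 compression artifacts appear around shape edges and the flat background shows ringing — characteristic JPEG degradation.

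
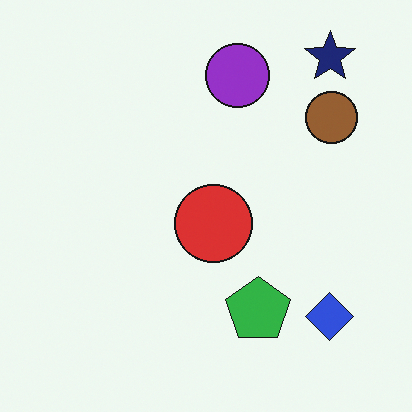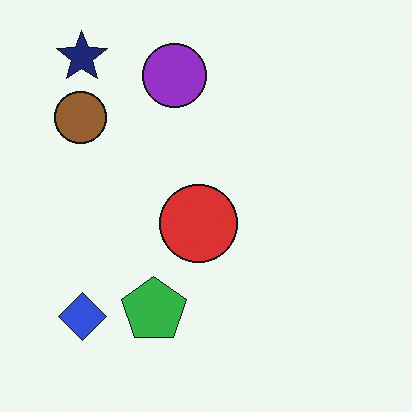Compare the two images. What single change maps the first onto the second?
It was flipped horizontally (left ↔ right).

The brown circle is in the top-right of the first image and the top-left of the second — shapes on opposite sides of the vertical midline have swapped in a mirror flip.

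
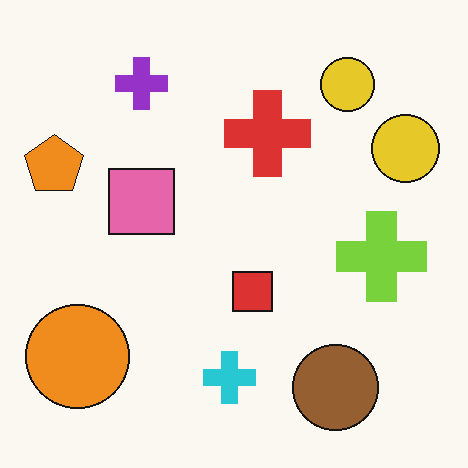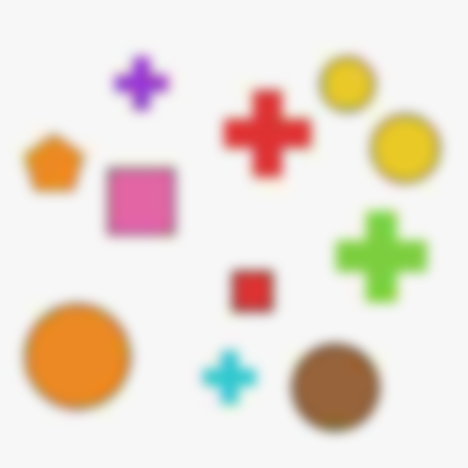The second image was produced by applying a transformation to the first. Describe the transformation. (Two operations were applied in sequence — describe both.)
This is the original image heavily JPEG-compressed with obvious blocking artifacts, then heavily blurred.

Blocky 8×8 compression artifacts appear around shape edges and the flat background shows ringing — characteristic JPEG degradation. Shape edges and outlines are uniformly softened across the whole image.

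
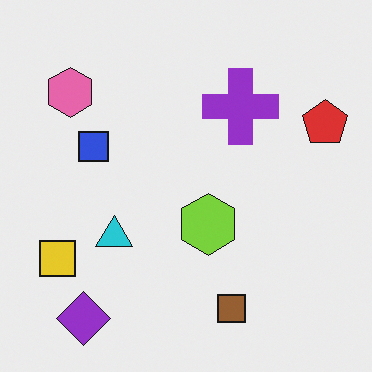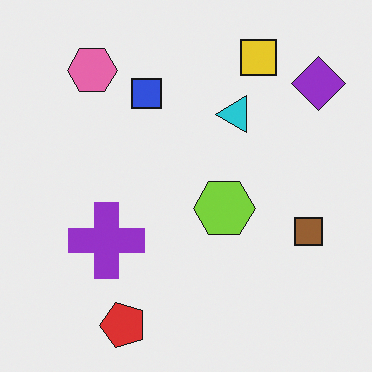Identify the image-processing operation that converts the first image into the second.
This is the original image transposed (reflected across the top-left ↔ bottom-right diagonal).

Shapes have swapped their row and column positions — what was in the top-right is now in the bottom-left — a diagonal reflection.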